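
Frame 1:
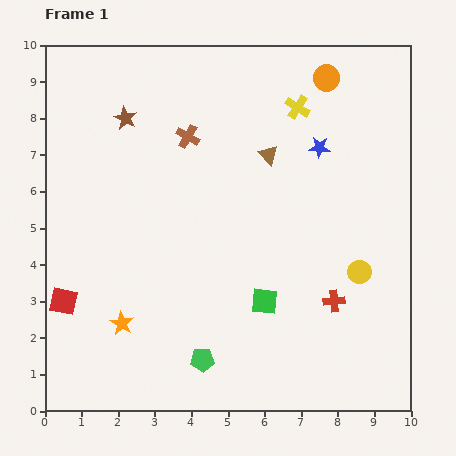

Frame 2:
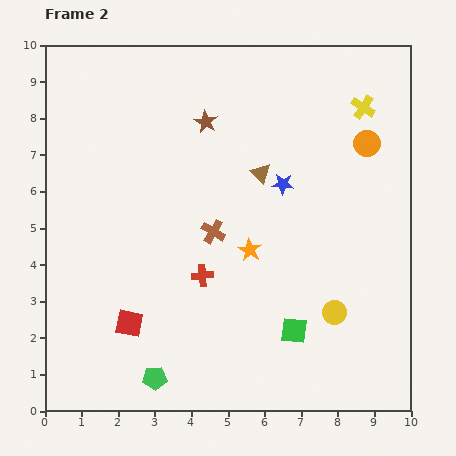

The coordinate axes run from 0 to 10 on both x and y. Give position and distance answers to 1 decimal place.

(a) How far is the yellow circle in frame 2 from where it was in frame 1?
1.3

The yellow circle moved from (8.6, 3.8) to (7.9, 2.7), a distance of √(0.7² + 1.1²) ≈ 1.3.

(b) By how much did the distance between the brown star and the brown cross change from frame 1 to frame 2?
+1.2

Distance in frame 1: 1.8. Distance in frame 2: 3.0.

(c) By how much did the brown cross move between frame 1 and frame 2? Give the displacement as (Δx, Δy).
(0.7, -2.6)

The brown cross was at (3.9, 7.5) in frame 1 and (4.6, 4.9) in frame 2.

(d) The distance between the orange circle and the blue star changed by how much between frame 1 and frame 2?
+0.6

Distance in frame 1: 1.9. Distance in frame 2: 2.5.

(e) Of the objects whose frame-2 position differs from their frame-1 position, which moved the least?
the brown triangle

(moved 0.5)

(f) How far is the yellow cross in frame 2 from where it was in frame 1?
1.8

The yellow cross moved from (6.9, 8.3) to (8.7, 8.3), a distance of √(1.8² + 0.0²) ≈ 1.8.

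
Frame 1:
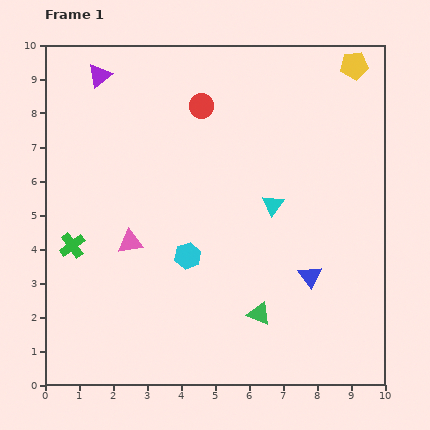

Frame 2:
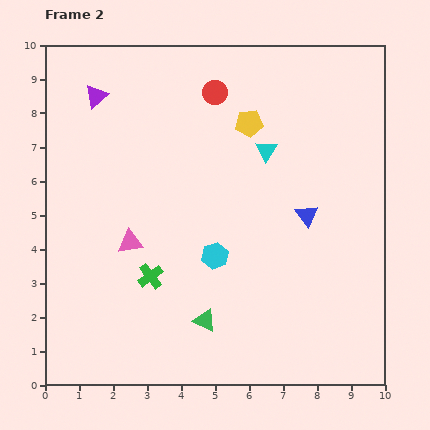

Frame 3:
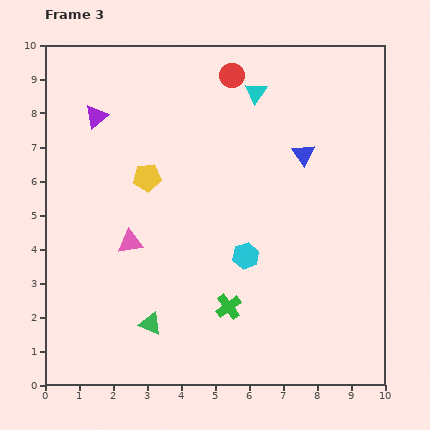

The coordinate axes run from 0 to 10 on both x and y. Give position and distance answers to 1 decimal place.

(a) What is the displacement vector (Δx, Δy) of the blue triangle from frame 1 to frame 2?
(-0.1, 1.8)

The blue triangle was at (7.8, 3.2) in frame 1 and (7.7, 5.0) in frame 2.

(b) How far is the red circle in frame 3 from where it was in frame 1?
1.3

The red circle moved from (4.6, 8.2) to (5.5, 9.1), a distance of √(0.9² + 0.9²) ≈ 1.3.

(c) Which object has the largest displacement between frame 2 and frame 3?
the yellow pentagon

(moved 3.4; next 2.5)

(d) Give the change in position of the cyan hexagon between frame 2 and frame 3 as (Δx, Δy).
(0.9, 0.0)

The cyan hexagon was at (5.0, 3.8) in frame 2 and (5.9, 3.8) in frame 3.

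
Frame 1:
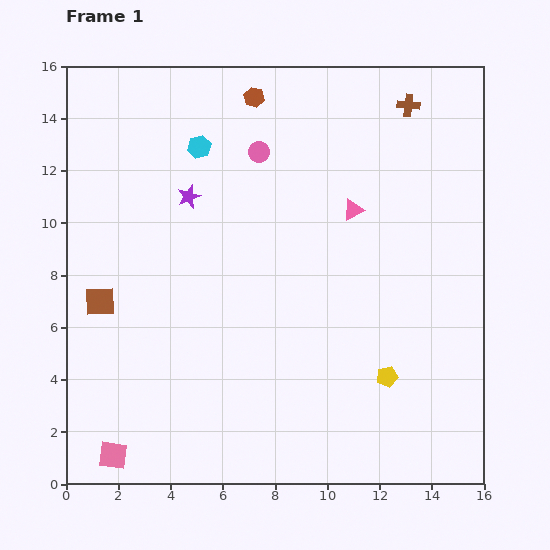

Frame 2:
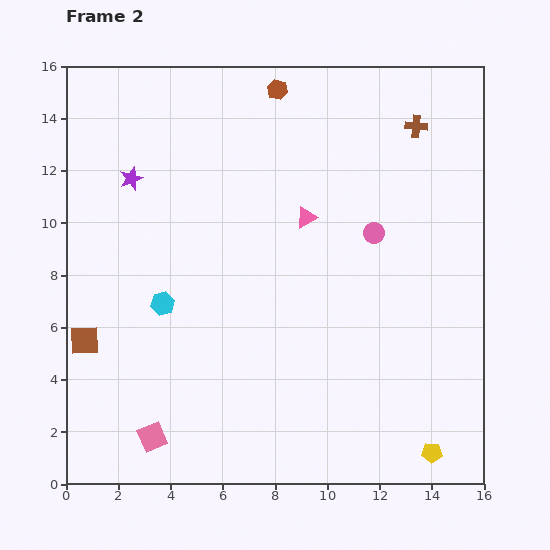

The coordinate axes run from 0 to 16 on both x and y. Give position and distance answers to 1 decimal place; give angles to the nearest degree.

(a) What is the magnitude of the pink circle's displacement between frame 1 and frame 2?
5.4

The pink circle moved from (7.4, 12.7) to (11.8, 9.6), a distance of √(4.4² + 3.1²) ≈ 5.4.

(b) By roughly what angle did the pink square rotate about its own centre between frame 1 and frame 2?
32° counter-clockwise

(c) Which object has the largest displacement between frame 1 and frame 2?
the cyan hexagon

(moved 6.2; next 5.4)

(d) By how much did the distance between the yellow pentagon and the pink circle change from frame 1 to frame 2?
-1.2

Distance in frame 1: 9.9. Distance in frame 2: 8.7.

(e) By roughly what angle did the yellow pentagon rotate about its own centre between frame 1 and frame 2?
17° clockwise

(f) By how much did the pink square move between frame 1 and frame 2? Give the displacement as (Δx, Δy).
(1.5, 0.7)

The pink square was at (1.8, 1.1) in frame 1 and (3.3, 1.8) in frame 2.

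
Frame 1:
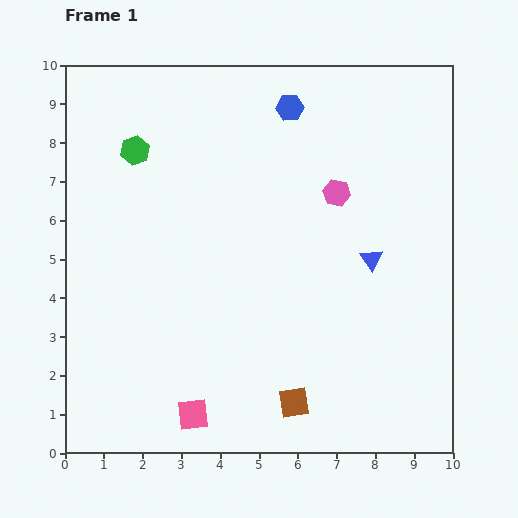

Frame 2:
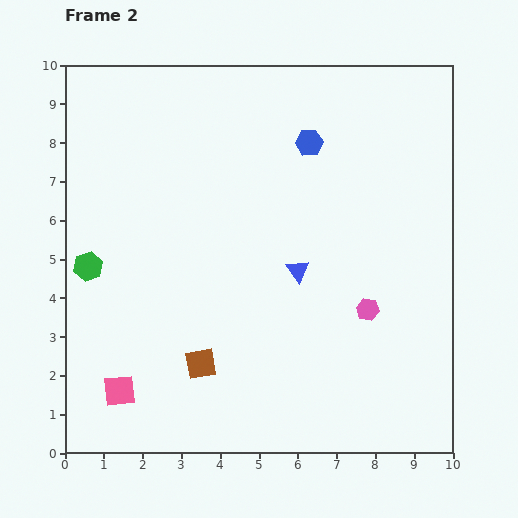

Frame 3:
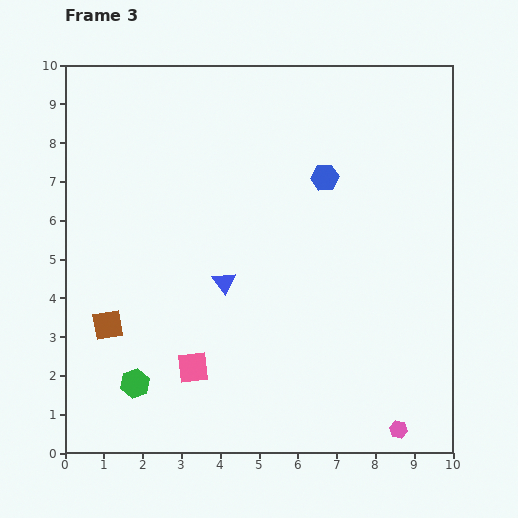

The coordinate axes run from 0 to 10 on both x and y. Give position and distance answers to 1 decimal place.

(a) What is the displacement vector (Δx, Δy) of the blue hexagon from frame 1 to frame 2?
(0.5, -0.9)

The blue hexagon was at (5.8, 8.9) in frame 1 and (6.3, 8.0) in frame 2.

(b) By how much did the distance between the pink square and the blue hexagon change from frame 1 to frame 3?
-2.3

Distance in frame 1: 8.3. Distance in frame 3: 6.0.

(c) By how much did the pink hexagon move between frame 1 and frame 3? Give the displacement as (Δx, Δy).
(1.6, -6.1)

The pink hexagon was at (7.0, 6.7) in frame 1 and (8.6, 0.6) in frame 3.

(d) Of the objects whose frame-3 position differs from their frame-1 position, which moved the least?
the pink square

(moved 1.2)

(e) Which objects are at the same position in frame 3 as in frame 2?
none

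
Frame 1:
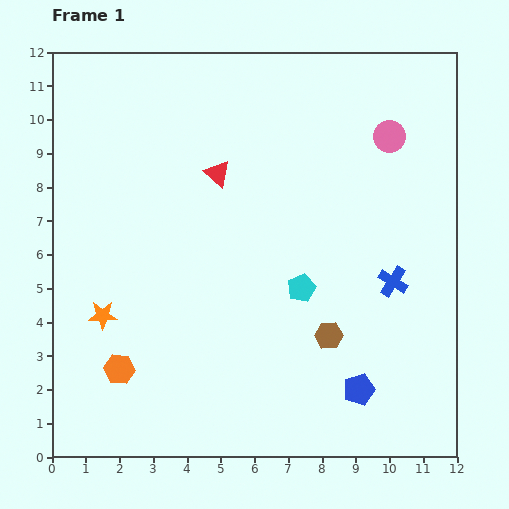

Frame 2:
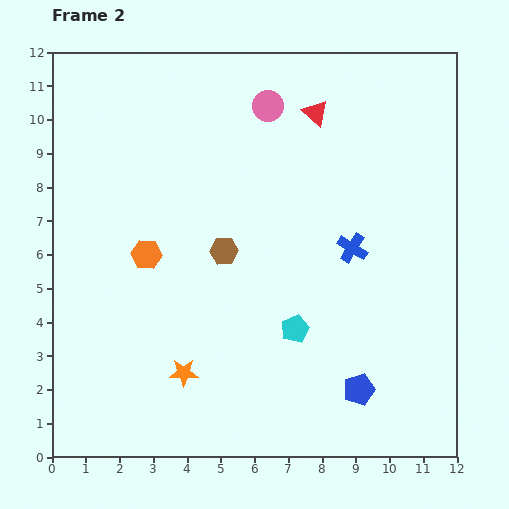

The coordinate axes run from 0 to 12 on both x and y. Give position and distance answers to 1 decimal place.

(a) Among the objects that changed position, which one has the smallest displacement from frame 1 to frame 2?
the cyan pentagon

(moved 1.2)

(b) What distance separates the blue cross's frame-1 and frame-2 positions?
1.6

The blue cross moved from (10.1, 5.2) to (8.9, 6.2), a distance of √(1.2² + 1.0²) ≈ 1.6.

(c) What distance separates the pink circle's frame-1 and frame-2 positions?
3.7

The pink circle moved from (10.0, 9.5) to (6.4, 10.4), a distance of √(3.6² + 0.9²) ≈ 3.7.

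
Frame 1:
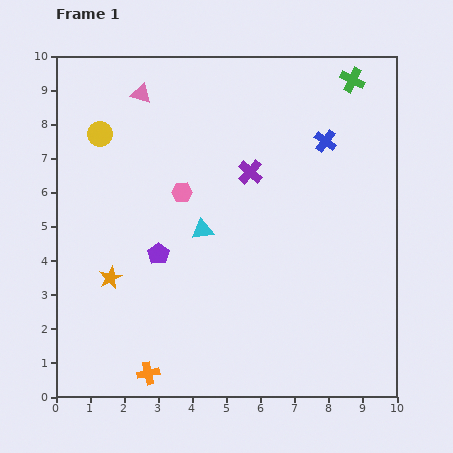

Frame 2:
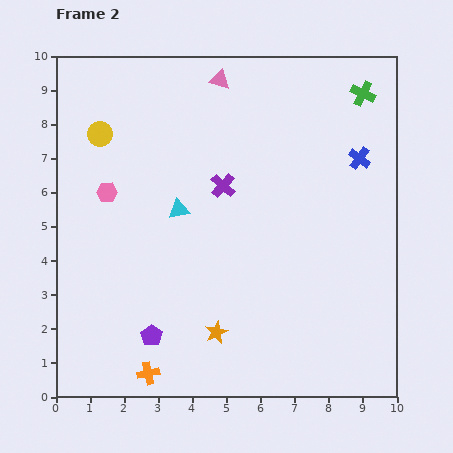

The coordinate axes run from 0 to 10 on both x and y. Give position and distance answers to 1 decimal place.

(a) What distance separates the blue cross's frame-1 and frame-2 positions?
1.1

The blue cross moved from (7.9, 7.5) to (8.9, 7.0), a distance of √(1.0² + 0.5²) ≈ 1.1.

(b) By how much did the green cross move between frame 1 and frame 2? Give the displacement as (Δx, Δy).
(0.3, -0.4)

The green cross was at (8.7, 9.3) in frame 1 and (9.0, 8.9) in frame 2.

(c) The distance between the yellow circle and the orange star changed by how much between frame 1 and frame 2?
+2.5

Distance in frame 1: 4.2. Distance in frame 2: 6.7.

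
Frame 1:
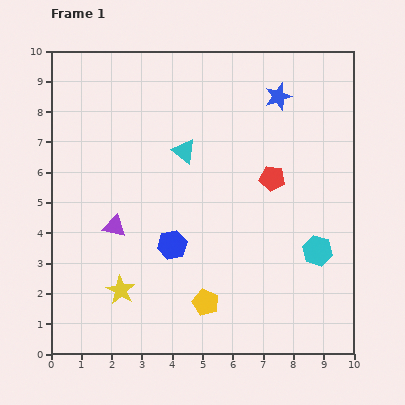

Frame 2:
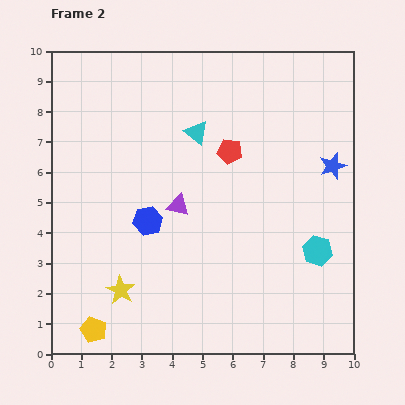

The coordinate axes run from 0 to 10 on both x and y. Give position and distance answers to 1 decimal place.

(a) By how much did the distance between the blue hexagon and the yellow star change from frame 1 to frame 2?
+0.2

Distance in frame 1: 2.3. Distance in frame 2: 2.5.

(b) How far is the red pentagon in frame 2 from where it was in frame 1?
1.7

The red pentagon moved from (7.3, 5.8) to (5.9, 6.7), a distance of √(1.4² + 0.9²) ≈ 1.7.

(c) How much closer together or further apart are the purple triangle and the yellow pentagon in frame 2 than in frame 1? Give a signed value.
+1.1

Distance in frame 1: 3.9. Distance in frame 2: 5.0.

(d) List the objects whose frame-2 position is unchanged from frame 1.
the yellow star, the cyan hexagon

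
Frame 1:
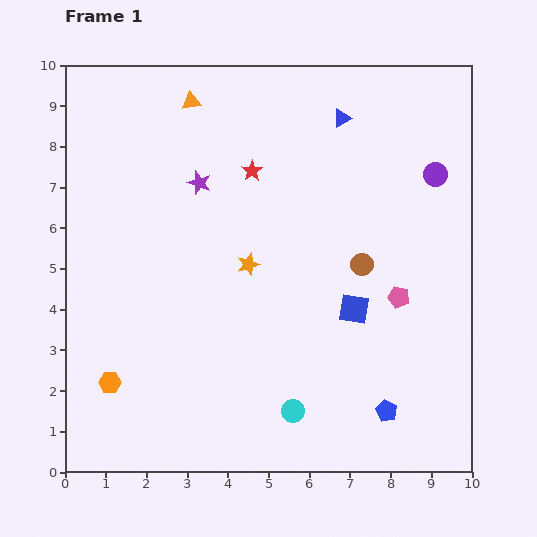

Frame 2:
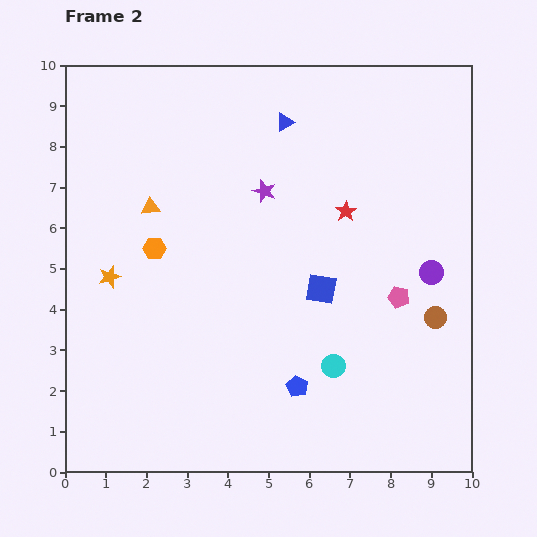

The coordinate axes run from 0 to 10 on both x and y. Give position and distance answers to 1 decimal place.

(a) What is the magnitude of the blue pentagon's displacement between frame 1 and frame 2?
2.3

The blue pentagon moved from (7.9, 1.5) to (5.7, 2.1), a distance of √(2.2² + 0.6²) ≈ 2.3.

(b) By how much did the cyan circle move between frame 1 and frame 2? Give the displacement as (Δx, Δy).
(1.0, 1.1)

The cyan circle was at (5.6, 1.5) in frame 1 and (6.6, 2.6) in frame 2.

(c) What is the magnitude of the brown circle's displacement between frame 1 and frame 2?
2.2

The brown circle moved from (7.3, 5.1) to (9.1, 3.8), a distance of √(1.8² + 1.3²) ≈ 2.2.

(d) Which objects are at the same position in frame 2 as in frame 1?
the pink pentagon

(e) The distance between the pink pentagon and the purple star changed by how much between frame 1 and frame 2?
-1.4

Distance in frame 1: 5.6. Distance in frame 2: 4.2.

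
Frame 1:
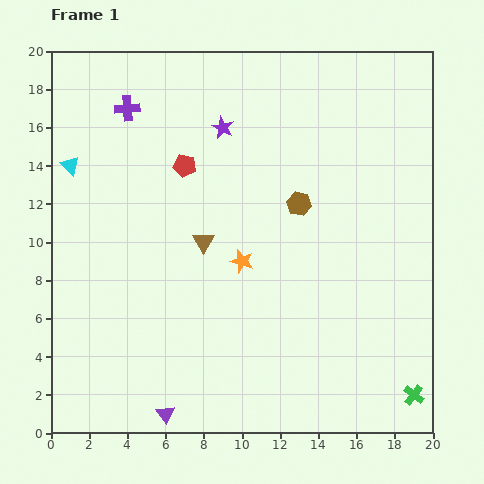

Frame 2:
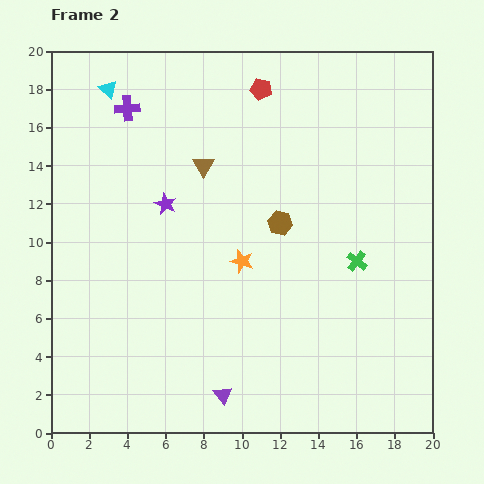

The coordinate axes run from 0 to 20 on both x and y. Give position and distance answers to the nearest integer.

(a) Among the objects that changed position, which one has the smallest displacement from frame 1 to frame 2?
the brown hexagon

(moved 1)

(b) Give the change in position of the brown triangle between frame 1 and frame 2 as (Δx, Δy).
(0, 4)

The brown triangle was at (8, 10) in frame 1 and (8, 14) in frame 2.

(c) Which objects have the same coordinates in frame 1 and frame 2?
the orange star, the purple cross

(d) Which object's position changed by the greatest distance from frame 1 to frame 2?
the green cross

(moved 8; next 6)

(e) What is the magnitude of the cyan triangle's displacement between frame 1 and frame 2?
4

The cyan triangle moved from (1, 14) to (3, 18), a distance of √(2² + 4²) ≈ 4.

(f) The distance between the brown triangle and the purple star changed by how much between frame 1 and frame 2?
-3

Distance in frame 1: 6. Distance in frame 2: 3.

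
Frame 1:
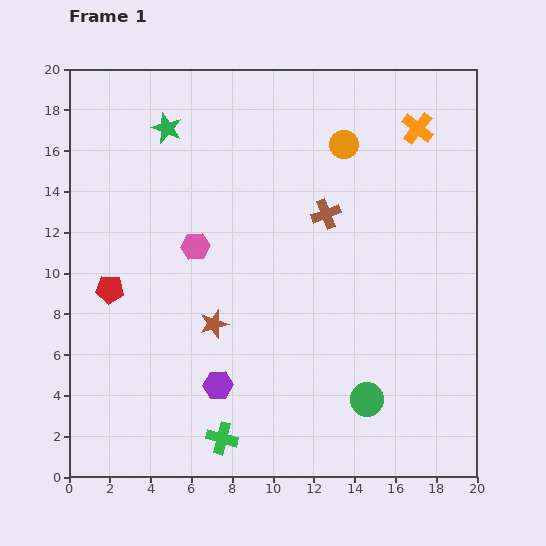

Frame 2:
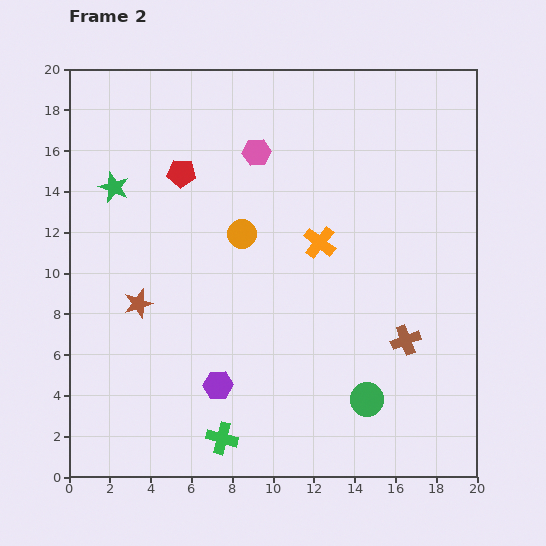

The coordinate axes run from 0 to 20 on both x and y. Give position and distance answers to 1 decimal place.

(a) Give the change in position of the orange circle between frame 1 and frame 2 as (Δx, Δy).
(-5.0, -4.4)

The orange circle was at (13.5, 16.3) in frame 1 and (8.5, 11.9) in frame 2.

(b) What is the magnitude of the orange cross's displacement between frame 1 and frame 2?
7.4

The orange cross moved from (17.1, 17.1) to (12.3, 11.5), a distance of √(4.8² + 5.6²) ≈ 7.4.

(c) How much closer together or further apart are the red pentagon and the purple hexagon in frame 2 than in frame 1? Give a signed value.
+3.5

Distance in frame 1: 7.1. Distance in frame 2: 10.6.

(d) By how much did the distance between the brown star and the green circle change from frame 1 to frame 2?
+3.7

Distance in frame 1: 8.4. Distance in frame 2: 12.1.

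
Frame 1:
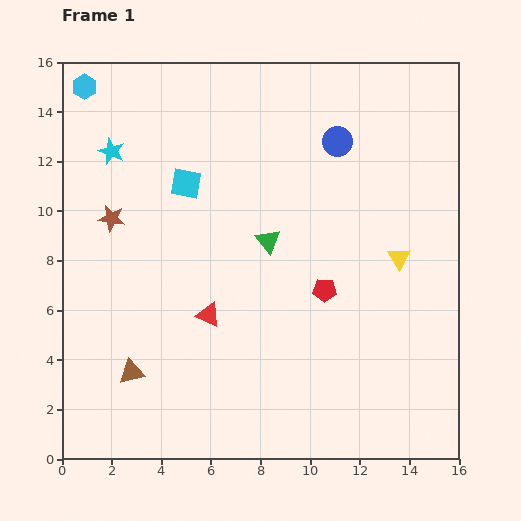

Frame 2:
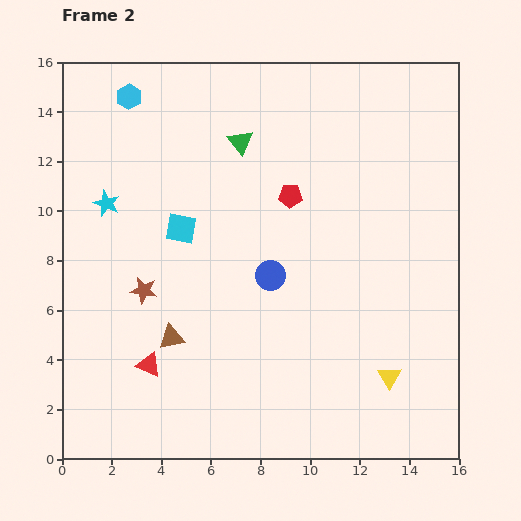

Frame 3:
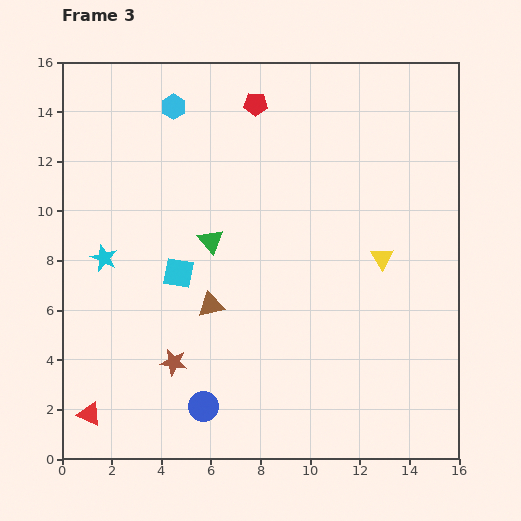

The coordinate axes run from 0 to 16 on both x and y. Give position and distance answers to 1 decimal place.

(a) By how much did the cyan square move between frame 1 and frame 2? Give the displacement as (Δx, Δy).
(-0.2, -1.8)

The cyan square was at (5.0, 11.1) in frame 1 and (4.8, 9.3) in frame 2.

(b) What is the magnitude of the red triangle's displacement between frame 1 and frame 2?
3.1

The red triangle moved from (5.9, 5.8) to (3.5, 3.8), a distance of √(2.4² + 2.0²) ≈ 3.1.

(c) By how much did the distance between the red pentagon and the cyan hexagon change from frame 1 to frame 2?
-5.1

Distance in frame 1: 12.7. Distance in frame 2: 7.6.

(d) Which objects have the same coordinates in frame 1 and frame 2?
none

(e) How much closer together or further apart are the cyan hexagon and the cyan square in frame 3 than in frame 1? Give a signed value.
+1.0

Distance in frame 1: 5.7. Distance in frame 3: 6.7.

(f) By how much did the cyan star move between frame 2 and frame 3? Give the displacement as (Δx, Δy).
(-0.1, -2.2)

The cyan star was at (1.8, 10.3) in frame 2 and (1.7, 8.1) in frame 3.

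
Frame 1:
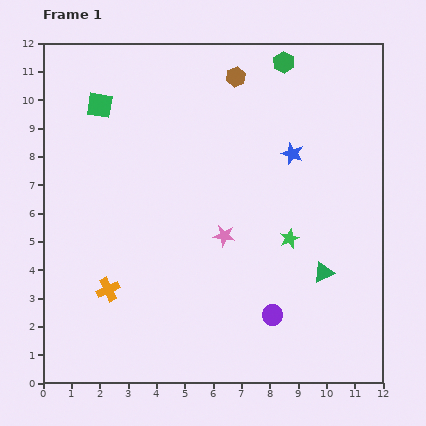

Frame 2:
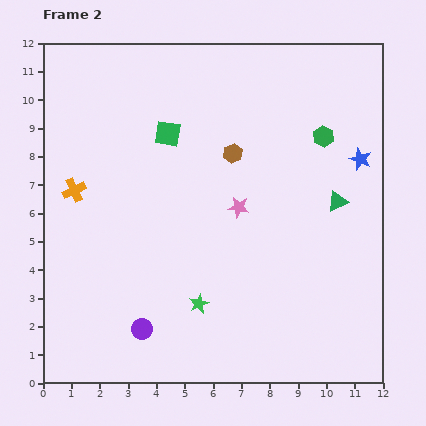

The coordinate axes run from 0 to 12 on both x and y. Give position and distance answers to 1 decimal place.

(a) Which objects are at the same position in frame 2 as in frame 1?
none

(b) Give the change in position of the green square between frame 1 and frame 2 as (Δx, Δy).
(2.4, -1.0)

The green square was at (2.0, 9.8) in frame 1 and (4.4, 8.8) in frame 2.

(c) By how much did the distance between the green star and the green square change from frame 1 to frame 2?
-2.1

Distance in frame 1: 8.2. Distance in frame 2: 6.1.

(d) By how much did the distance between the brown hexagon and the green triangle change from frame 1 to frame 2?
-3.5

Distance in frame 1: 7.6. Distance in frame 2: 4.1.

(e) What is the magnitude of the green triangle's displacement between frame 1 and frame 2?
2.5

The green triangle moved from (9.9, 3.9) to (10.4, 6.4), a distance of √(0.5² + 2.5²) ≈ 2.5.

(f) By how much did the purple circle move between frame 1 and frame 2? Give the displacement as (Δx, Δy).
(-4.6, -0.5)

The purple circle was at (8.1, 2.4) in frame 1 and (3.5, 1.9) in frame 2.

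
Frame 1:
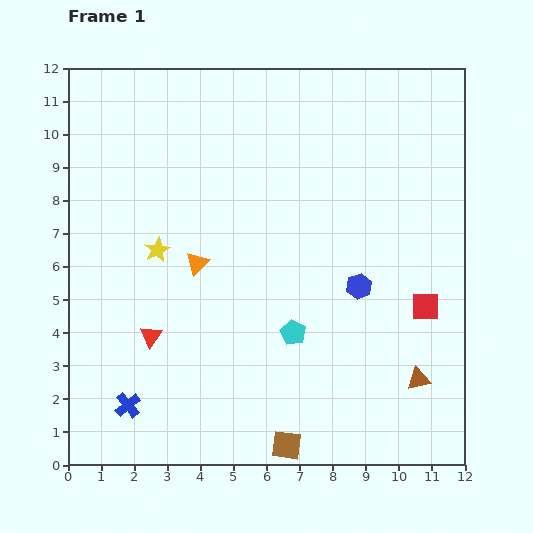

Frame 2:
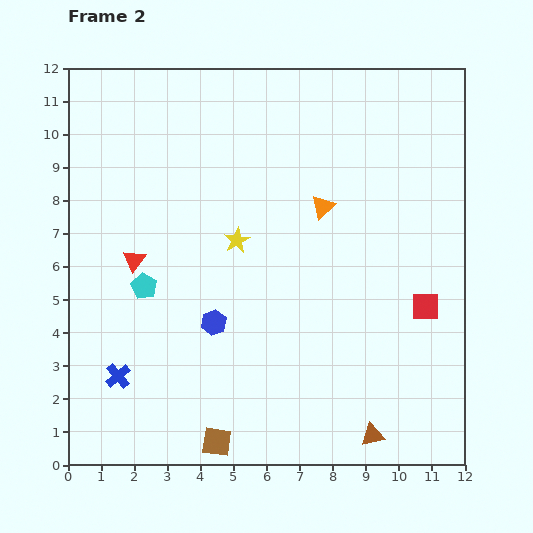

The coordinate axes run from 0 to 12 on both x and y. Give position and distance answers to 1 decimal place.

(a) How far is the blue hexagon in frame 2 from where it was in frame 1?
4.5

The blue hexagon moved from (8.8, 5.4) to (4.4, 4.3), a distance of √(4.4² + 1.1²) ≈ 4.5.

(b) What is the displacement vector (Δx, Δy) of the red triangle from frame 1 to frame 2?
(-0.5, 2.3)

The red triangle was at (2.5, 3.9) in frame 1 and (2.0, 6.2) in frame 2.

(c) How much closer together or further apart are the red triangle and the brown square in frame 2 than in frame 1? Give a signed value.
+0.7

Distance in frame 1: 5.3. Distance in frame 2: 6.0.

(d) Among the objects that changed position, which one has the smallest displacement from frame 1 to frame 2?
the blue cross

(moved 0.9)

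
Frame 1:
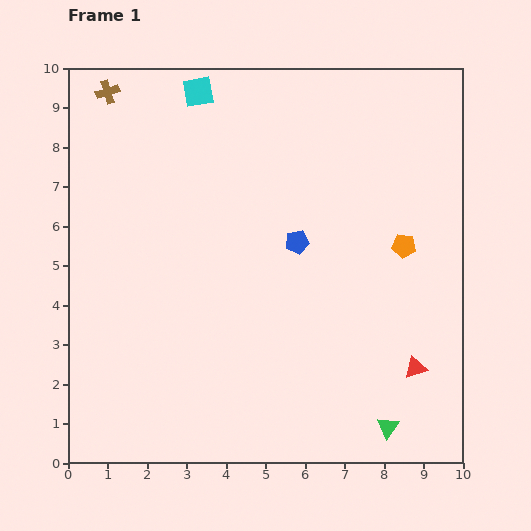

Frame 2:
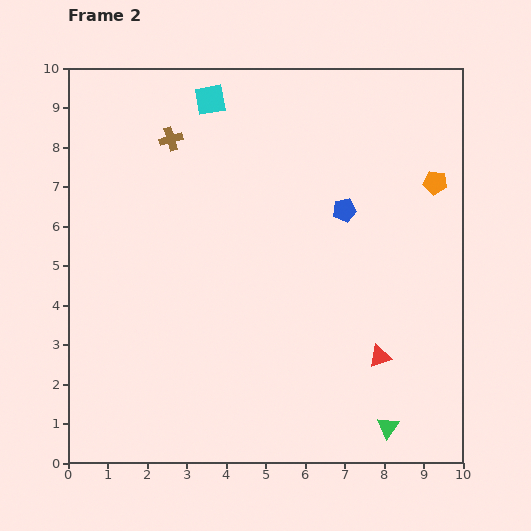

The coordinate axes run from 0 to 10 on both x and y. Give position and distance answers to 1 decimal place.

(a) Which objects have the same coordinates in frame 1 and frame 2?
the green triangle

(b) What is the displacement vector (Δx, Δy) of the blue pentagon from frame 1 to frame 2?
(1.2, 0.8)

The blue pentagon was at (5.8, 5.6) in frame 1 and (7.0, 6.4) in frame 2.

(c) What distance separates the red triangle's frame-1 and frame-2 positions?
0.9

The red triangle moved from (8.8, 2.4) to (7.9, 2.7), a distance of √(0.9² + 0.3²) ≈ 0.9.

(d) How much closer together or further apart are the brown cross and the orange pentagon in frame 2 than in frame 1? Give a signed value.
-1.7

Distance in frame 1: 8.5. Distance in frame 2: 6.8.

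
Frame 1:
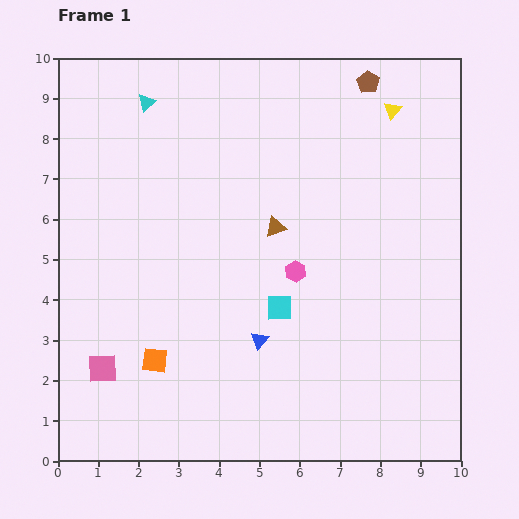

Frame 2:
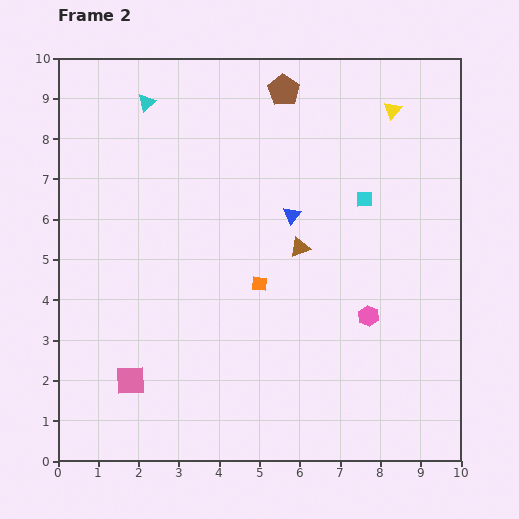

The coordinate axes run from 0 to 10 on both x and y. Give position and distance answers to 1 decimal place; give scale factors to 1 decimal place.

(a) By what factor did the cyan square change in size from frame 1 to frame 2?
0.6×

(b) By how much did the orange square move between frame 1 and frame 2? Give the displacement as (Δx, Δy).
(2.6, 1.9)

The orange square was at (2.4, 2.5) in frame 1 and (5.0, 4.4) in frame 2.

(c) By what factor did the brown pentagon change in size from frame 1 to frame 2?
1.4×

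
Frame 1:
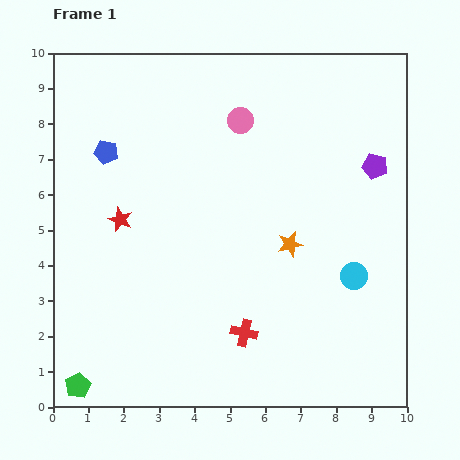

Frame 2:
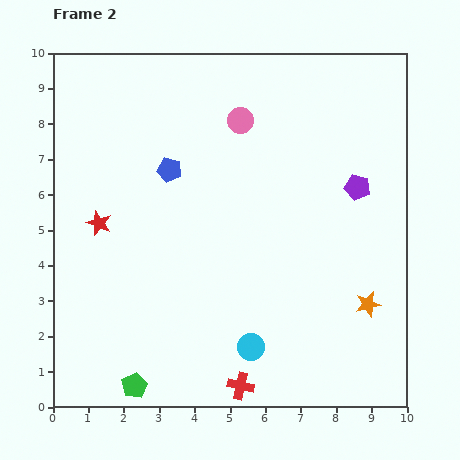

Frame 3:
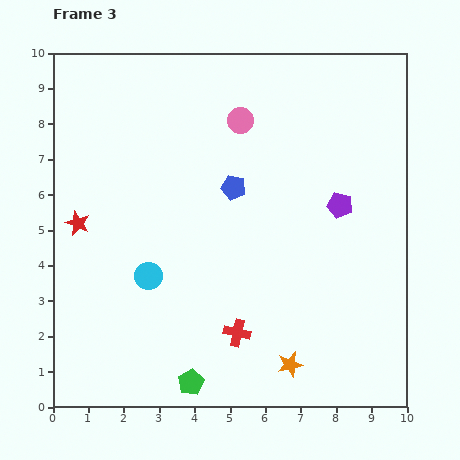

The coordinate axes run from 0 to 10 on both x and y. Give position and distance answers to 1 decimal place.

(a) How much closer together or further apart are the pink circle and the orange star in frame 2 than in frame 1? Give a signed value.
+2.5

Distance in frame 1: 3.8. Distance in frame 2: 6.3.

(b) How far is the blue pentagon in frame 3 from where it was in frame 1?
3.7

The blue pentagon moved from (1.5, 7.2) to (5.1, 6.2), a distance of √(3.6² + 1.0²) ≈ 3.7.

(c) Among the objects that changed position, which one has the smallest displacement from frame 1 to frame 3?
the red cross

(moved 0.2)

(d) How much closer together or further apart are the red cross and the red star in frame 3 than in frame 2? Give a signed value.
-0.6

Distance in frame 2: 6.1. Distance in frame 3: 5.5.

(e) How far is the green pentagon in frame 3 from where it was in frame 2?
1.6

The green pentagon moved from (2.3, 0.6) to (3.9, 0.7), a distance of √(1.6² + 0.1²) ≈ 1.6.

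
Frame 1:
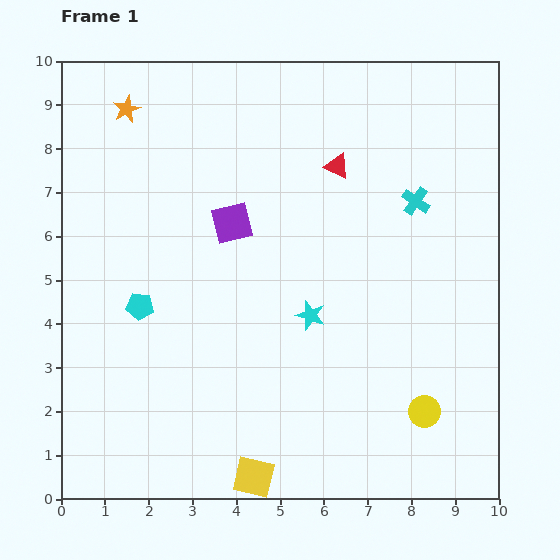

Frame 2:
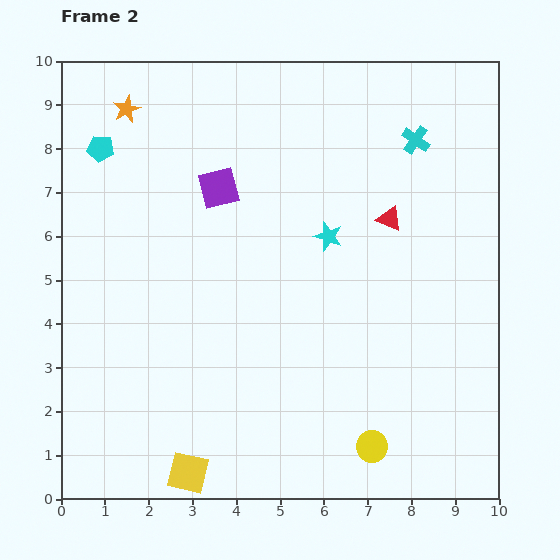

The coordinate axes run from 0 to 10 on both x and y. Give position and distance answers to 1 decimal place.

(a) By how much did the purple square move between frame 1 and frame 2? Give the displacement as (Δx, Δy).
(-0.3, 0.8)

The purple square was at (3.9, 6.3) in frame 1 and (3.6, 7.1) in frame 2.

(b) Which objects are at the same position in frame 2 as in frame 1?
the orange star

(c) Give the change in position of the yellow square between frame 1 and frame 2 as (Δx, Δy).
(-1.5, 0.1)

The yellow square was at (4.4, 0.5) in frame 1 and (2.9, 0.6) in frame 2.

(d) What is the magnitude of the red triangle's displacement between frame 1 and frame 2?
1.7

The red triangle moved from (6.3, 7.6) to (7.5, 6.4), a distance of √(1.2² + 1.2²) ≈ 1.7.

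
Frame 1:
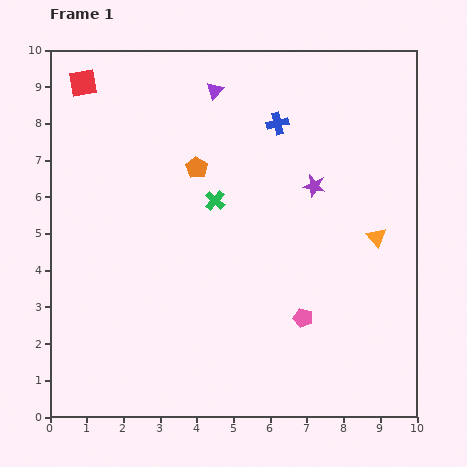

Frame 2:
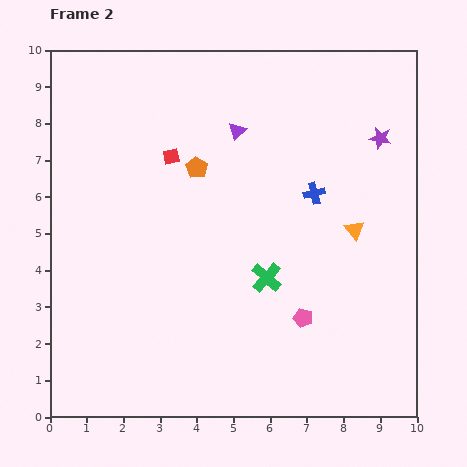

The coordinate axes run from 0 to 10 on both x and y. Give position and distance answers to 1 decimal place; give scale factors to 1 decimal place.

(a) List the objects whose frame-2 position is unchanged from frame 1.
the pink pentagon, the orange pentagon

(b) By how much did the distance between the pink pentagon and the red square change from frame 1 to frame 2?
-3.1

Distance in frame 1: 8.8. Distance in frame 2: 5.7.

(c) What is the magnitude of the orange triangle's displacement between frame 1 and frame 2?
0.6

The orange triangle moved from (8.9, 4.9) to (8.3, 5.1), a distance of √(0.6² + 0.2²) ≈ 0.6.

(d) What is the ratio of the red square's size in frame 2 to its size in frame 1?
0.6×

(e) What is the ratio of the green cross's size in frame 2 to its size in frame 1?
1.5×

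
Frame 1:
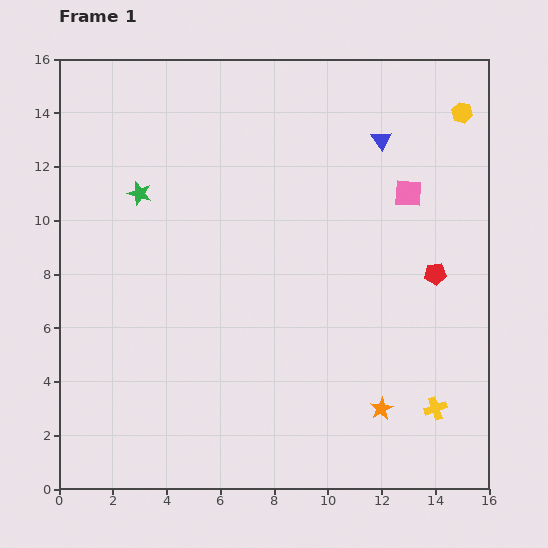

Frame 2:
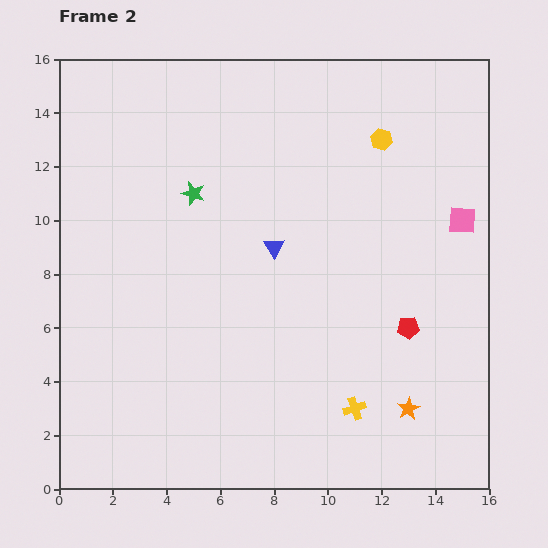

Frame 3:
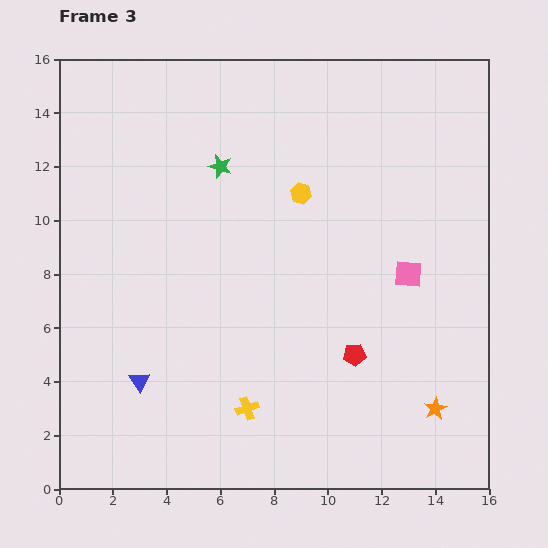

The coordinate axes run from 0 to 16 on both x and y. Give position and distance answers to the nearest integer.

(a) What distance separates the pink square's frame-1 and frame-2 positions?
2

The pink square moved from (13, 11) to (15, 10), a distance of √(2² + 1²) ≈ 2.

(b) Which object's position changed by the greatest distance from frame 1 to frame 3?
the blue triangle

(moved 13; next 7)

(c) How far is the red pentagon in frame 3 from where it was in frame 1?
4

The red pentagon moved from (14, 8) to (11, 5), a distance of √(3² + 3²) ≈ 4.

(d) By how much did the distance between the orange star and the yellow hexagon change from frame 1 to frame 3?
-2

Distance in frame 1: 11. Distance in frame 3: 9.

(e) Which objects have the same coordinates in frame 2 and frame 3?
none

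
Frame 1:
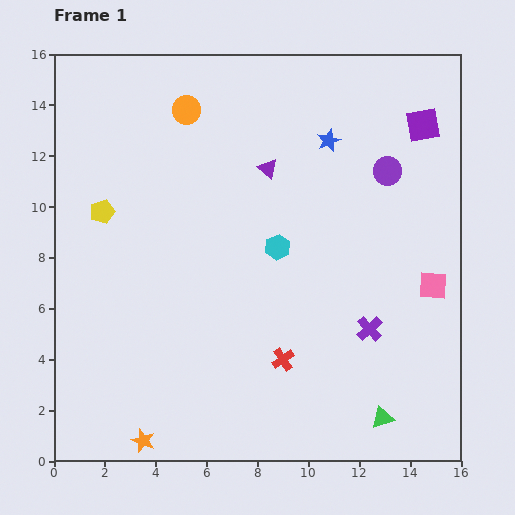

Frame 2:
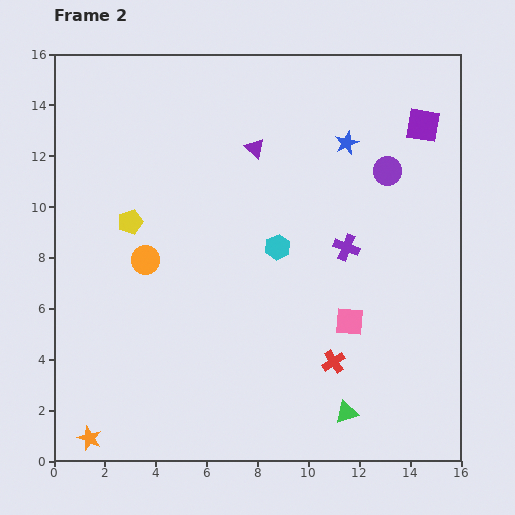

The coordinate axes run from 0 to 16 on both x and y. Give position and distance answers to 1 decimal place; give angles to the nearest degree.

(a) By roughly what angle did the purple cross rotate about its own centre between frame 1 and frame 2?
27° counter-clockwise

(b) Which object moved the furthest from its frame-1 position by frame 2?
the orange circle

(moved 6.1; next 3.6)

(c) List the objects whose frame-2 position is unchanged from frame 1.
the purple circle, the purple square, the cyan hexagon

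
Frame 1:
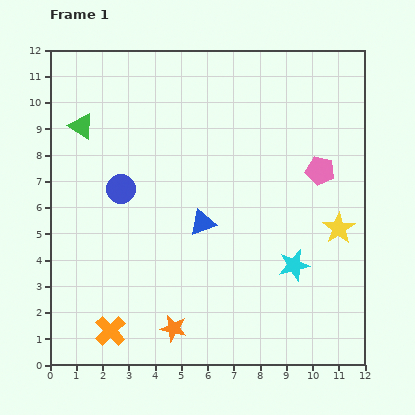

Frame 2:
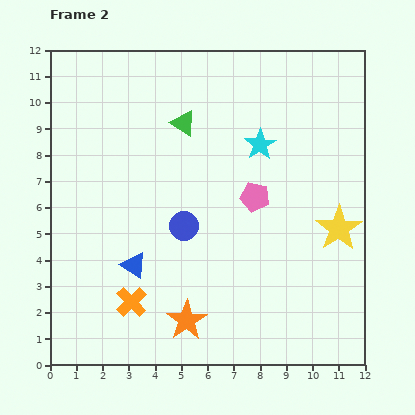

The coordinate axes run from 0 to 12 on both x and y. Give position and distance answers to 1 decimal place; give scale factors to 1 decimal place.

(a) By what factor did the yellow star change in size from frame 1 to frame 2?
1.5×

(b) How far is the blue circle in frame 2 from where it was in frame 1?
2.8

The blue circle moved from (2.7, 6.7) to (5.1, 5.3), a distance of √(2.4² + 1.4²) ≈ 2.8.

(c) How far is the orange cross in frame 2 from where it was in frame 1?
1.4

The orange cross moved from (2.3, 1.3) to (3.1, 2.4), a distance of √(0.8² + 1.1²) ≈ 1.4.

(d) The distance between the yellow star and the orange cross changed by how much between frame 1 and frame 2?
-1.1

Distance in frame 1: 9.5. Distance in frame 2: 8.4.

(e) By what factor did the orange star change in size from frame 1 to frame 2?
1.5×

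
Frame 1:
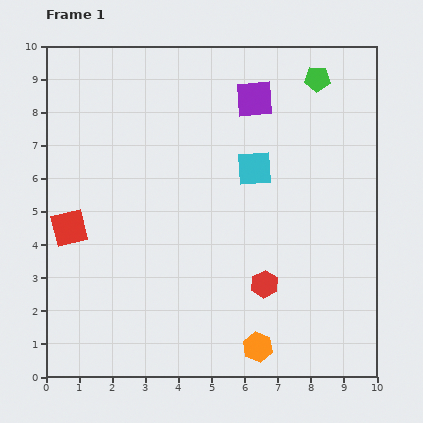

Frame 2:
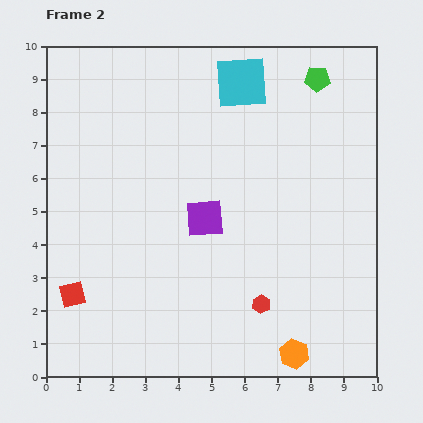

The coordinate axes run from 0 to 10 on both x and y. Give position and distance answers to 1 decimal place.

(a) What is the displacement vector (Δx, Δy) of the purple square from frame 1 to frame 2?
(-1.5, -3.6)

The purple square was at (6.3, 8.4) in frame 1 and (4.8, 4.8) in frame 2.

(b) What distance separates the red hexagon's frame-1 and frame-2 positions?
0.6

The red hexagon moved from (6.6, 2.8) to (6.5, 2.2), a distance of √(0.1² + 0.6²) ≈ 0.6.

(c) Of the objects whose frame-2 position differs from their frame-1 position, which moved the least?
the red hexagon

(moved 0.6)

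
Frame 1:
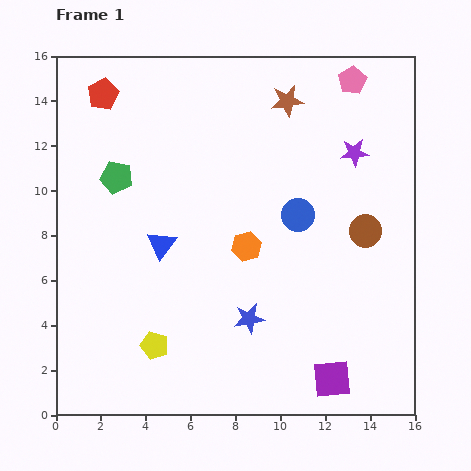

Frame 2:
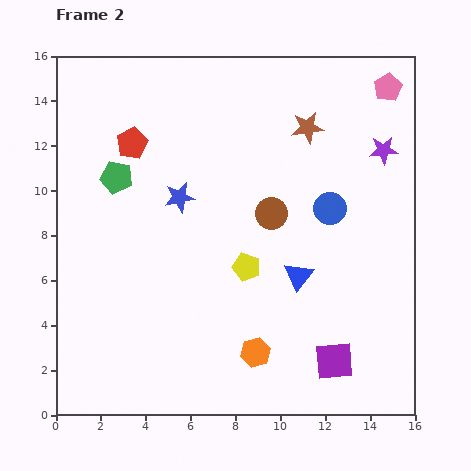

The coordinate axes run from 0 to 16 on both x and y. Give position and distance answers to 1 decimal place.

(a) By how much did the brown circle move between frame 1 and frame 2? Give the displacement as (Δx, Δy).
(-4.2, 0.8)

The brown circle was at (13.8, 8.2) in frame 1 and (9.6, 9.0) in frame 2.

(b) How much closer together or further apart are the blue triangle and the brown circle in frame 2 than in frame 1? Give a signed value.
-6.1

Distance in frame 1: 9.1. Distance in frame 2: 3.0.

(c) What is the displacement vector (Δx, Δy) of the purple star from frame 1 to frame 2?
(1.3, 0.1)

The purple star was at (13.3, 11.7) in frame 1 and (14.6, 11.8) in frame 2.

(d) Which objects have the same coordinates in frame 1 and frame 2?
the green pentagon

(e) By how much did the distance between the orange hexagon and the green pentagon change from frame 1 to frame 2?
+3.4

Distance in frame 1: 6.6. Distance in frame 2: 10.0.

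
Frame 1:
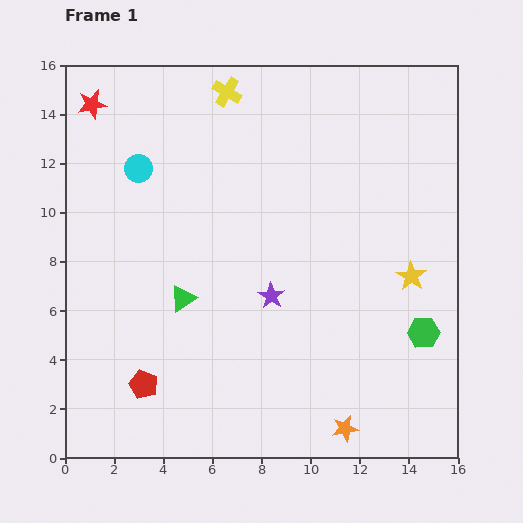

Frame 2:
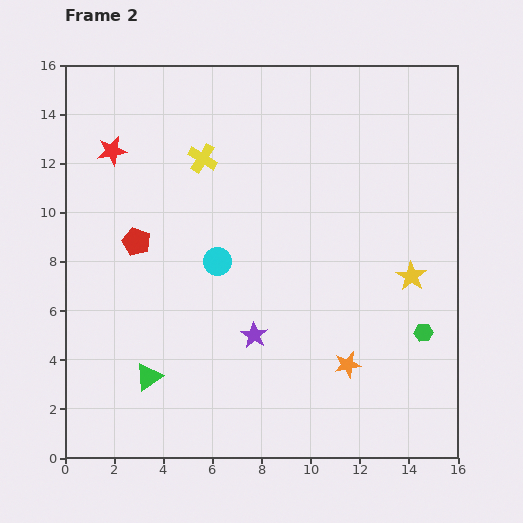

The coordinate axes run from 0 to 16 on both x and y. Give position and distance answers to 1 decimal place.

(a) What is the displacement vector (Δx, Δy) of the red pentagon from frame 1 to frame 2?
(-0.3, 5.8)

The red pentagon was at (3.2, 3.0) in frame 1 and (2.9, 8.8) in frame 2.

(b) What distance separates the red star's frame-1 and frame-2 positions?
2.1

The red star moved from (1.1, 14.4) to (1.9, 12.5), a distance of √(0.8² + 1.9²) ≈ 2.1.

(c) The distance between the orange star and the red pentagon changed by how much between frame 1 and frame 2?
+1.5

Distance in frame 1: 8.4. Distance in frame 2: 9.9.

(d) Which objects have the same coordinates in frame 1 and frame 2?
the green hexagon, the yellow star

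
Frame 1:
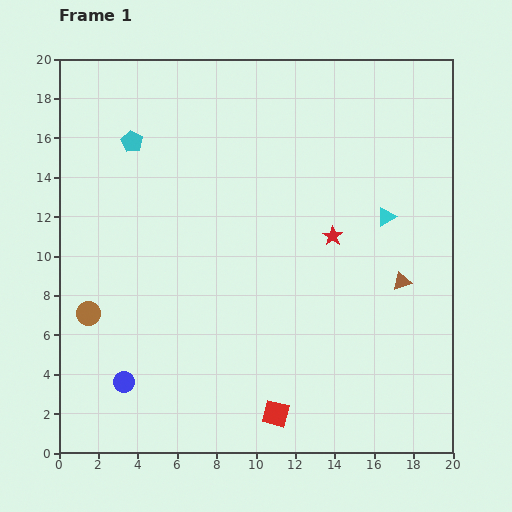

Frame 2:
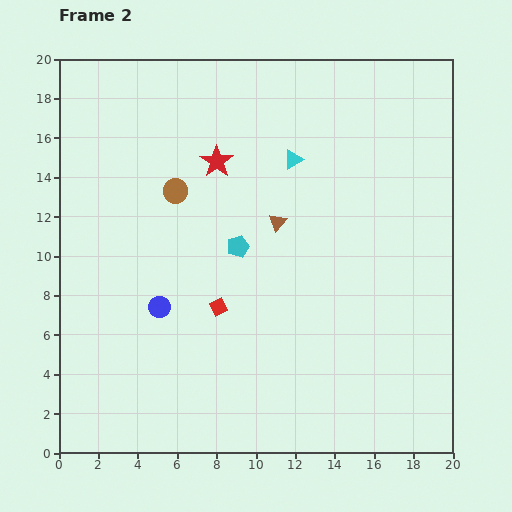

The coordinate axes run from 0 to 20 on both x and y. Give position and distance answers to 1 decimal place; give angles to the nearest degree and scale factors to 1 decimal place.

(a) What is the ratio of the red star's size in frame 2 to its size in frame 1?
1.7×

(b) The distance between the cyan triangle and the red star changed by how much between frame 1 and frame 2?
+1.0

Distance in frame 1: 2.9. Distance in frame 2: 3.9.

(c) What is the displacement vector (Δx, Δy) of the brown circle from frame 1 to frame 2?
(4.4, 6.2)

The brown circle was at (1.5, 7.1) in frame 1 and (5.9, 13.3) in frame 2.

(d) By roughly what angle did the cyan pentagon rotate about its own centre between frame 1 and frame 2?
25° clockwise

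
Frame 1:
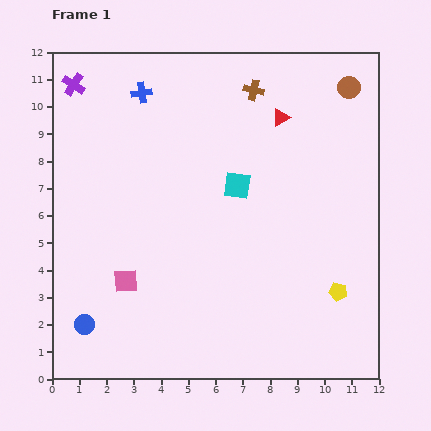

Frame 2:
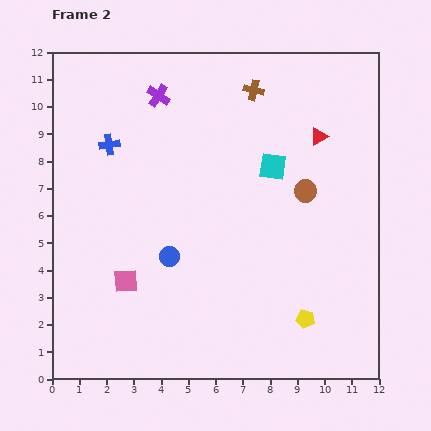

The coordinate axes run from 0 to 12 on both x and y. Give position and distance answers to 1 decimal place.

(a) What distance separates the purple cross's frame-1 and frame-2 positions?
3.1

The purple cross moved from (0.8, 10.8) to (3.9, 10.4), a distance of √(3.1² + 0.4²) ≈ 3.1.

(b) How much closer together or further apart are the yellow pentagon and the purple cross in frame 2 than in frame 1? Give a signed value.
-2.5

Distance in frame 1: 12.3. Distance in frame 2: 9.8.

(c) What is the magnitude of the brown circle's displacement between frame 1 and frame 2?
4.1

The brown circle moved from (10.9, 10.7) to (9.3, 6.9), a distance of √(1.6² + 3.8²) ≈ 4.1.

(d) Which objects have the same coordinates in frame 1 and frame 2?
the pink square, the brown cross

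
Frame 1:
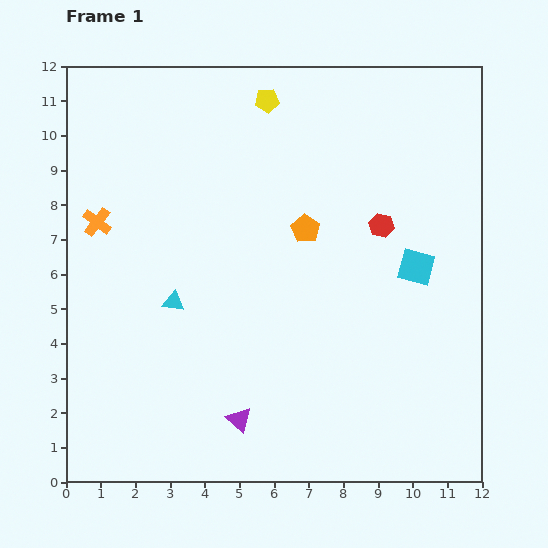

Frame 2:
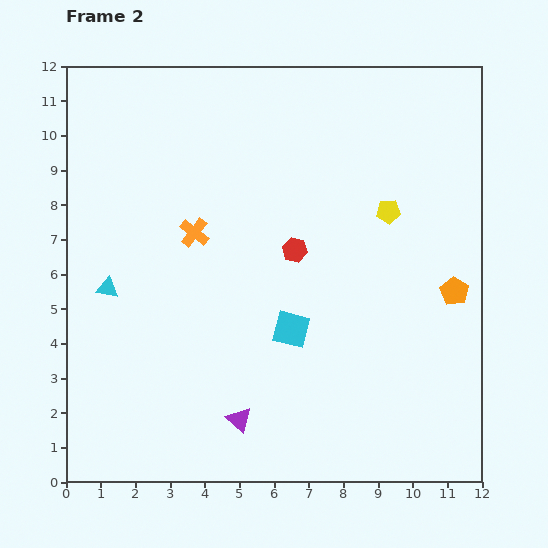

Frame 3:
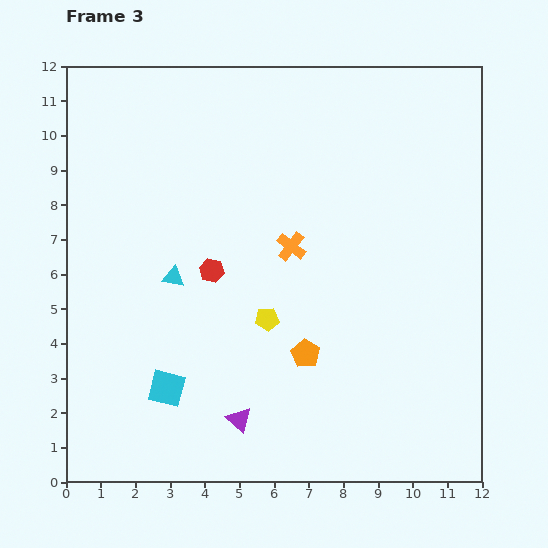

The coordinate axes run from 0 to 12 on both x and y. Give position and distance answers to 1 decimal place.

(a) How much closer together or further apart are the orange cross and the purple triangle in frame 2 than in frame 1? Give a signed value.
-1.4

Distance in frame 1: 7.0. Distance in frame 2: 5.6.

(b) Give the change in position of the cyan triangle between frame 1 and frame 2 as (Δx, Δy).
(-1.9, 0.4)

The cyan triangle was at (3.1, 5.2) in frame 1 and (1.2, 5.6) in frame 2.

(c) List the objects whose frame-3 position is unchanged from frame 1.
the purple triangle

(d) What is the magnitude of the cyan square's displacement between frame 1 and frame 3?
8.0

The cyan square moved from (10.1, 6.2) to (2.9, 2.7), a distance of √(7.2² + 3.5²) ≈ 8.0.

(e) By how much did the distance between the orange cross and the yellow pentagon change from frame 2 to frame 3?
-3.4

Distance in frame 2: 5.6. Distance in frame 3: 2.2.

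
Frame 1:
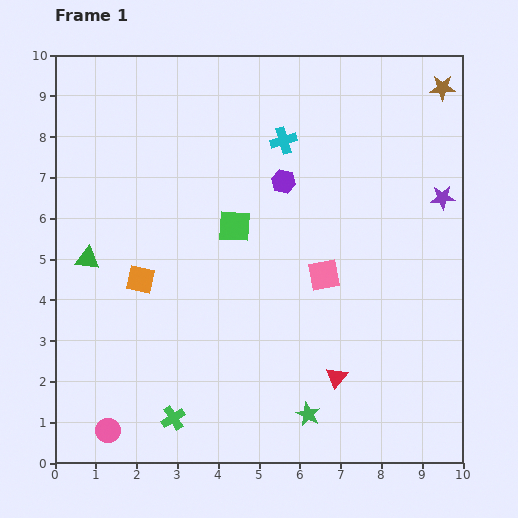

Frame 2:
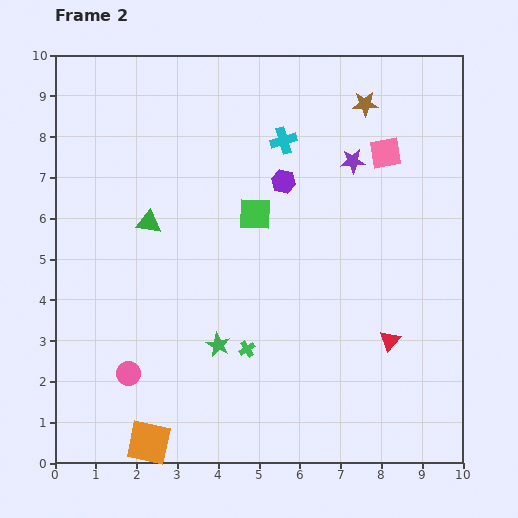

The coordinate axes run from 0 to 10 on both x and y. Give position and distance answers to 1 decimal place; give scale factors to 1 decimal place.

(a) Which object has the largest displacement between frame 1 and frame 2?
the orange square

(moved 4.0; next 3.4)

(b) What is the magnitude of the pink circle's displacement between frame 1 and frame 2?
1.5

The pink circle moved from (1.3, 0.8) to (1.8, 2.2), a distance of √(0.5² + 1.4²) ≈ 1.5.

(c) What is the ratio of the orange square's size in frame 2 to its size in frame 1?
1.5×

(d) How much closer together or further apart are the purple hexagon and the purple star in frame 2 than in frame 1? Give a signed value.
-2.1

Distance in frame 1: 3.9. Distance in frame 2: 1.8.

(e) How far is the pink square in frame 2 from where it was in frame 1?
3.4

The pink square moved from (6.6, 4.6) to (8.1, 7.6), a distance of √(1.5² + 3.0²) ≈ 3.4.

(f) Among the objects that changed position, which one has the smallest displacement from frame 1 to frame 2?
the green square

(moved 0.6)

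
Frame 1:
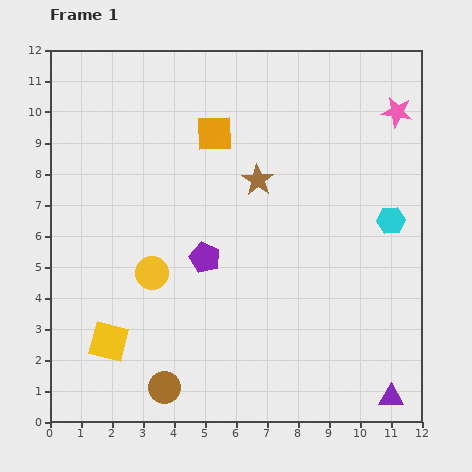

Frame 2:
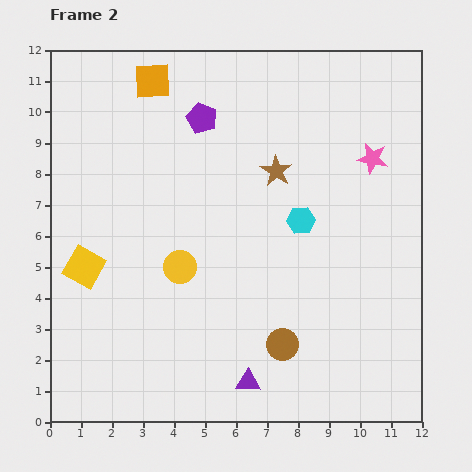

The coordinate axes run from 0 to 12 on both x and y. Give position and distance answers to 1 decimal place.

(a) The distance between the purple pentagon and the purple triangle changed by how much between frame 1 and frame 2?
+1.1

Distance in frame 1: 7.5. Distance in frame 2: 8.6.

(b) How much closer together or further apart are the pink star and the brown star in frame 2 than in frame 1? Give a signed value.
-1.9

Distance in frame 1: 5.0. Distance in frame 2: 3.1.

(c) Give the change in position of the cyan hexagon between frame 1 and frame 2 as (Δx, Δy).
(-2.9, 0.0)

The cyan hexagon was at (11.0, 6.5) in frame 1 and (8.1, 6.5) in frame 2.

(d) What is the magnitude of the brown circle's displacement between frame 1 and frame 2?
4.0

The brown circle moved from (3.7, 1.1) to (7.5, 2.5), a distance of √(3.8² + 1.4²) ≈ 4.0.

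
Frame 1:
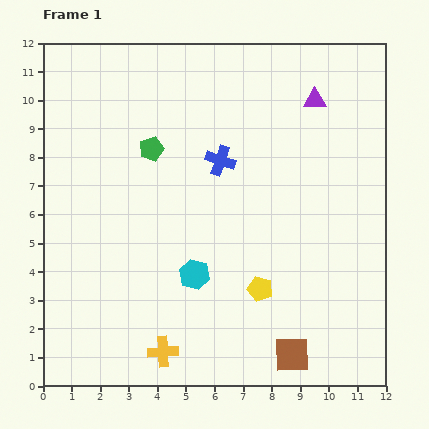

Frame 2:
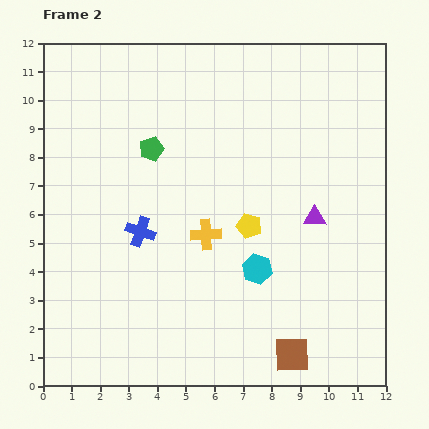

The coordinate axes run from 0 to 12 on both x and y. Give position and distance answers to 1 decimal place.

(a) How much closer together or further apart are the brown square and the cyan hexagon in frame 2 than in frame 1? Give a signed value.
-1.2

Distance in frame 1: 4.4. Distance in frame 2: 3.2.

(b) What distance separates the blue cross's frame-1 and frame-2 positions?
3.8

The blue cross moved from (6.2, 7.9) to (3.4, 5.4), a distance of √(2.8² + 2.5²) ≈ 3.8.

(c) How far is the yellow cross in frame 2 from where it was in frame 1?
4.4

The yellow cross moved from (4.2, 1.2) to (5.7, 5.3), a distance of √(1.5² + 4.1²) ≈ 4.4.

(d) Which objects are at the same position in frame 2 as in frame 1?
the brown square, the green pentagon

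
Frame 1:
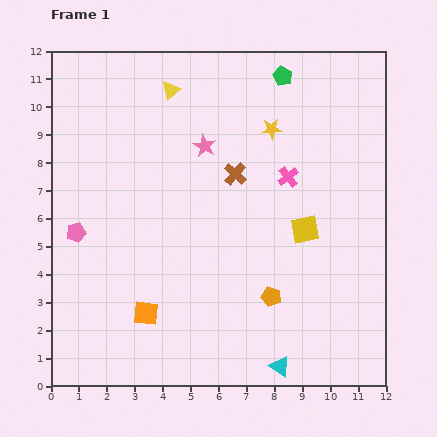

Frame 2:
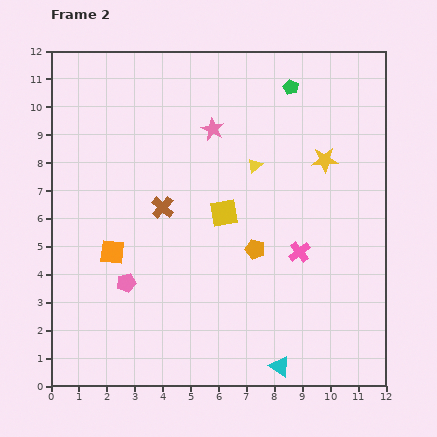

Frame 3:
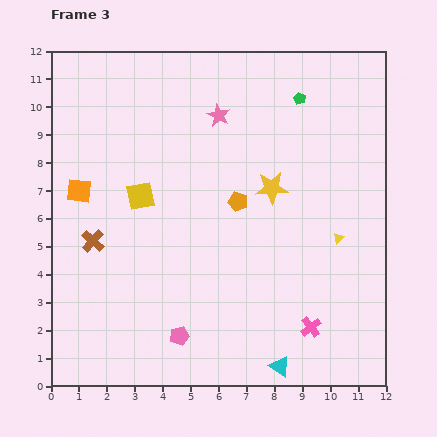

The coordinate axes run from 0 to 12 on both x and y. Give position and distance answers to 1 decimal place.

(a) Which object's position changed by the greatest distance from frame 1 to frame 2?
the yellow triangle

(moved 4.0; next 3.0)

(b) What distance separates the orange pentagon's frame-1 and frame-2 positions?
1.8

The orange pentagon moved from (7.9, 3.2) to (7.3, 4.9), a distance of √(0.6² + 1.7²) ≈ 1.8.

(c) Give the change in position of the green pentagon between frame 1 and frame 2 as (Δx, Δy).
(0.3, -0.4)

The green pentagon was at (8.3, 11.1) in frame 1 and (8.6, 10.7) in frame 2.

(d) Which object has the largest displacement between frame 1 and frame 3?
the yellow triangle

(moved 8.0; next 6.0)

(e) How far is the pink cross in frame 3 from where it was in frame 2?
2.7

The pink cross moved from (8.9, 4.8) to (9.3, 2.1), a distance of √(0.4² + 2.7²) ≈ 2.7.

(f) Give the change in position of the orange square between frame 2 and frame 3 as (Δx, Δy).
(-1.2, 2.2)

The orange square was at (2.2, 4.8) in frame 2 and (1.0, 7.0) in frame 3.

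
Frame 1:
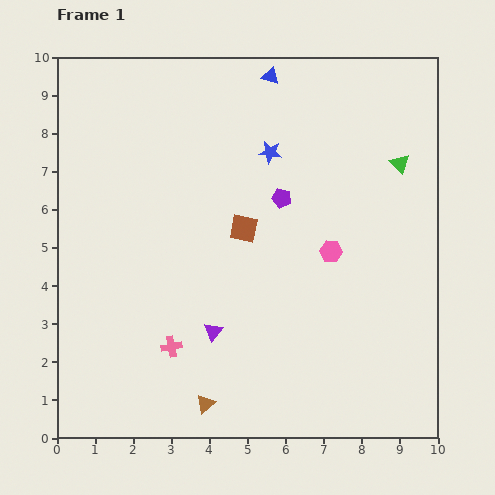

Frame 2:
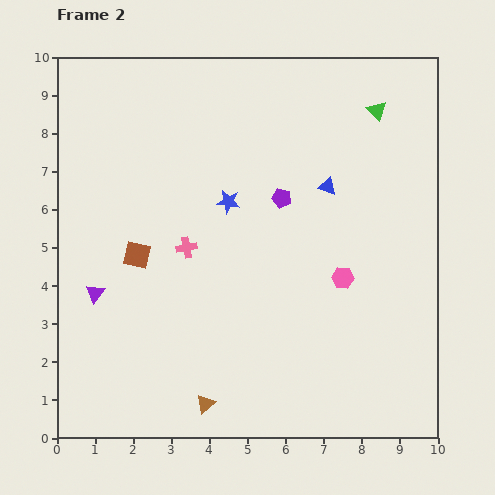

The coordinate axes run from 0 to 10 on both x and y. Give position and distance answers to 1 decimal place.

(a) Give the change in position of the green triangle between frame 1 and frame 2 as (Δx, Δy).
(-0.6, 1.4)

The green triangle was at (9.0, 7.2) in frame 1 and (8.4, 8.6) in frame 2.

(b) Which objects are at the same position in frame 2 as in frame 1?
the brown triangle, the purple pentagon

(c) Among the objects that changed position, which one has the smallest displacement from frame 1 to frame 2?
the pink hexagon

(moved 0.8)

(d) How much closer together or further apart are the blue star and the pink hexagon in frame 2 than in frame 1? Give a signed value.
+0.5

Distance in frame 1: 3.1. Distance in frame 2: 3.6.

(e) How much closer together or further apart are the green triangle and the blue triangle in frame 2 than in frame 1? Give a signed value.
-1.7

Distance in frame 1: 4.1. Distance in frame 2: 2.4.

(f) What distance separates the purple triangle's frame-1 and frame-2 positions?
3.3

The purple triangle moved from (4.1, 2.8) to (1.0, 3.8), a distance of √(3.1² + 1.0²) ≈ 3.3.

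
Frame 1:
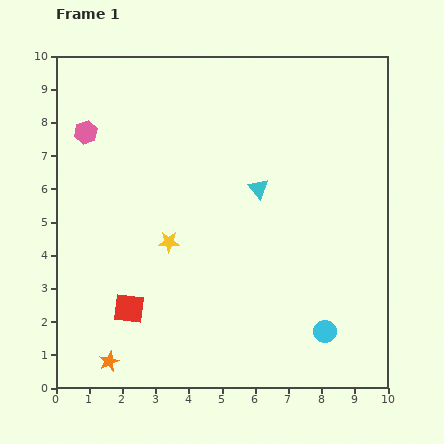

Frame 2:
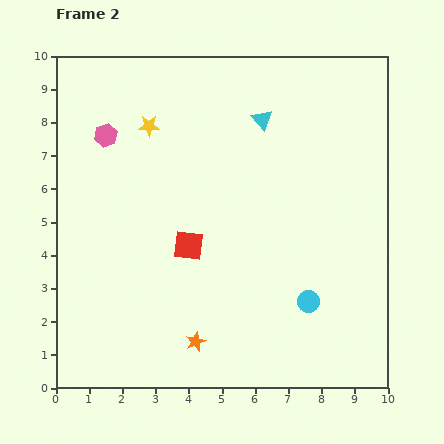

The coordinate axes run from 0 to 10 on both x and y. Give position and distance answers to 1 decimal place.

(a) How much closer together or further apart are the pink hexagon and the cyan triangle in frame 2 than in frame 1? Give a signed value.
-0.8

Distance in frame 1: 5.5. Distance in frame 2: 4.7.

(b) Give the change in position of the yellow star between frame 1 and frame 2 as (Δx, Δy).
(-0.6, 3.5)

The yellow star was at (3.4, 4.4) in frame 1 and (2.8, 7.9) in frame 2.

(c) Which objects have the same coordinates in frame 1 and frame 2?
none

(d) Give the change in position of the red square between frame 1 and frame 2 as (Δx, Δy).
(1.8, 1.9)

The red square was at (2.2, 2.4) in frame 1 and (4.0, 4.3) in frame 2.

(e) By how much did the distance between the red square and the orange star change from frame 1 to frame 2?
+1.2

Distance in frame 1: 1.7. Distance in frame 2: 2.9.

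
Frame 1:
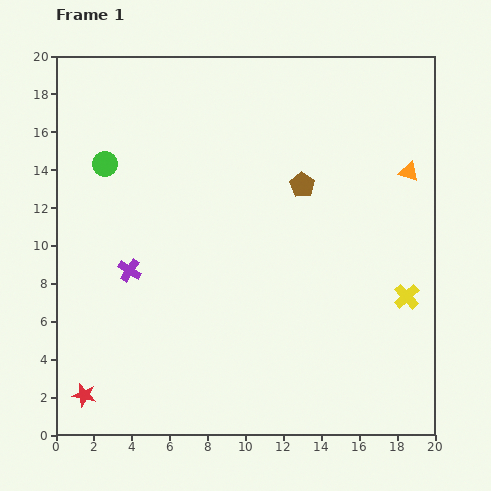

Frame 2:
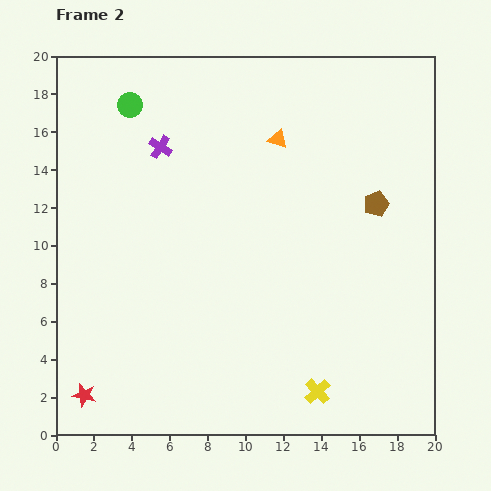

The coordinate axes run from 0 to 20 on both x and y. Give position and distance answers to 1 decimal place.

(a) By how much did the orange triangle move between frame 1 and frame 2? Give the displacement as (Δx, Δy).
(-6.9, 1.7)

The orange triangle was at (18.6, 13.9) in frame 1 and (11.7, 15.6) in frame 2.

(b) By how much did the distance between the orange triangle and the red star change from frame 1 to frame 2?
-3.9

Distance in frame 1: 20.8. Distance in frame 2: 16.9.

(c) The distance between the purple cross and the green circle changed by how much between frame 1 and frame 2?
-3.0

Distance in frame 1: 5.7. Distance in frame 2: 2.7.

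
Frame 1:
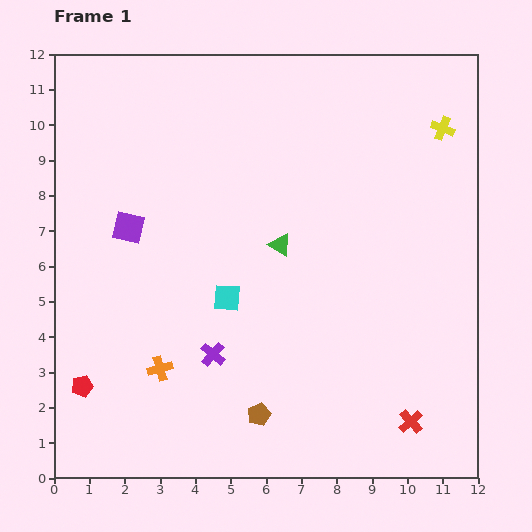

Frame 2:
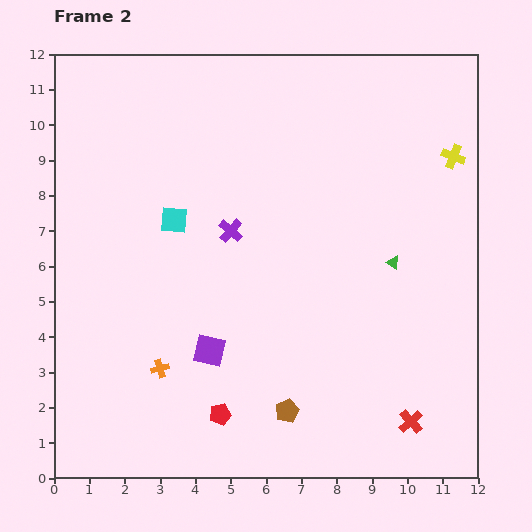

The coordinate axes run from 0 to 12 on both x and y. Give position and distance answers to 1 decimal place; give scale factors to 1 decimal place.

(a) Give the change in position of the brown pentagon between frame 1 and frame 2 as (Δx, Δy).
(0.8, 0.1)

The brown pentagon was at (5.8, 1.8) in frame 1 and (6.6, 1.9) in frame 2.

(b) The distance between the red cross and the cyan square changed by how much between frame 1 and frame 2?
+2.5

Distance in frame 1: 6.3. Distance in frame 2: 8.8.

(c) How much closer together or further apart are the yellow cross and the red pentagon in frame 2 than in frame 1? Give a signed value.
-2.7

Distance in frame 1: 12.5. Distance in frame 2: 9.8.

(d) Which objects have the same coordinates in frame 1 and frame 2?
the orange cross, the red cross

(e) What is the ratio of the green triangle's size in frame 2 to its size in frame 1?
0.6×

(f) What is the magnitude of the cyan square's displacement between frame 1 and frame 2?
2.7

The cyan square moved from (4.9, 5.1) to (3.4, 7.3), a distance of √(1.5² + 2.2²) ≈ 2.7.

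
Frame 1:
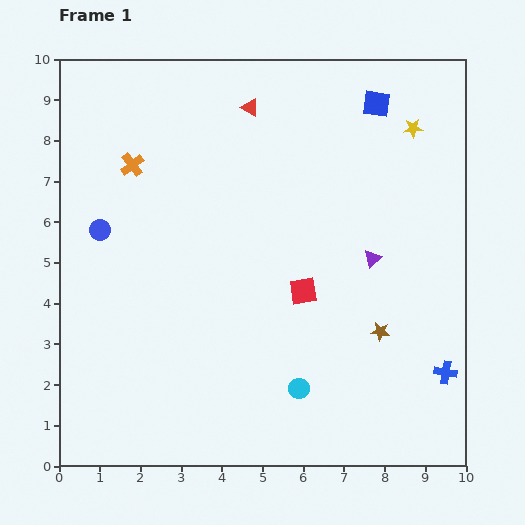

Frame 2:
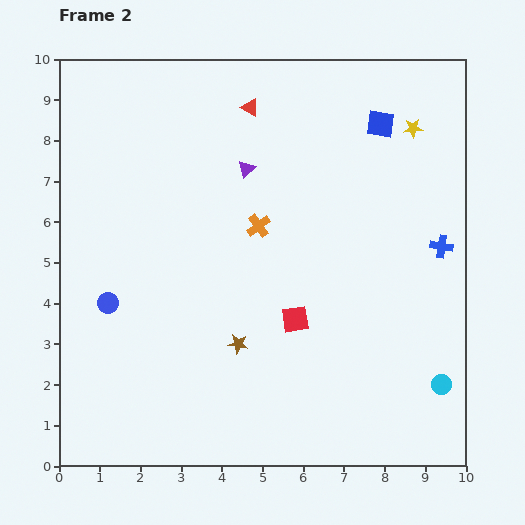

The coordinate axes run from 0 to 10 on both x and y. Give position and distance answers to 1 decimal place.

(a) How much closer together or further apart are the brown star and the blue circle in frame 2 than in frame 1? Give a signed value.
-3.9

Distance in frame 1: 7.3. Distance in frame 2: 3.4.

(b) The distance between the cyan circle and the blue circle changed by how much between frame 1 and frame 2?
+2.1

Distance in frame 1: 6.3. Distance in frame 2: 8.4.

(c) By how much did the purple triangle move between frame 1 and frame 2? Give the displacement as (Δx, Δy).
(-3.1, 2.2)

The purple triangle was at (7.7, 5.1) in frame 1 and (4.6, 7.3) in frame 2.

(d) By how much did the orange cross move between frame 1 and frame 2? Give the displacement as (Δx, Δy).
(3.1, -1.5)

The orange cross was at (1.8, 7.4) in frame 1 and (4.9, 5.9) in frame 2.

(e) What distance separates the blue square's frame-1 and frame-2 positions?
0.5

The blue square moved from (7.8, 8.9) to (7.9, 8.4), a distance of √(0.1² + 0.5²) ≈ 0.5.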